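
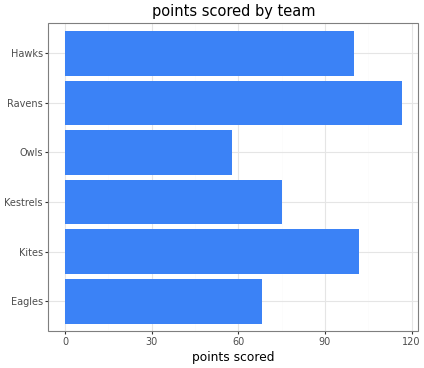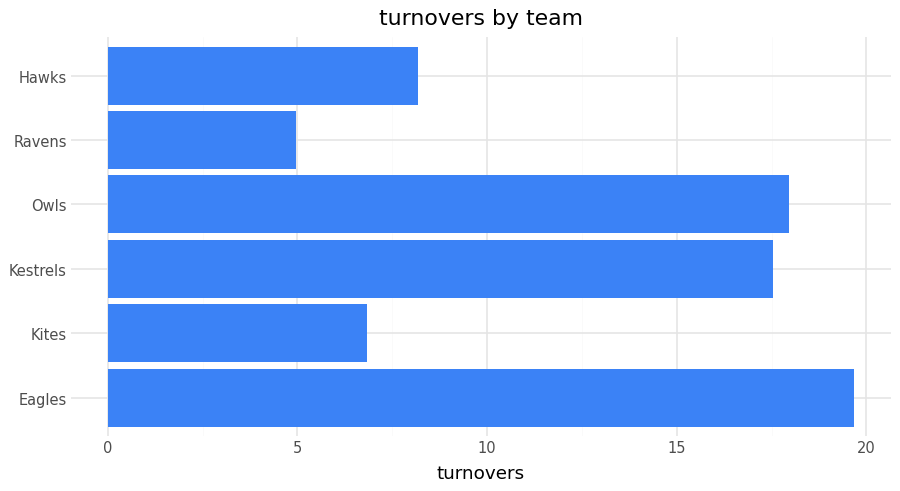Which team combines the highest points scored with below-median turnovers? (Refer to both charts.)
Ravens

Chart 2 median turnovers ≈ 12; below-median teams: Kites, Ravens, Hawks. Among those, Ravens has the highest points scored (≈ 120).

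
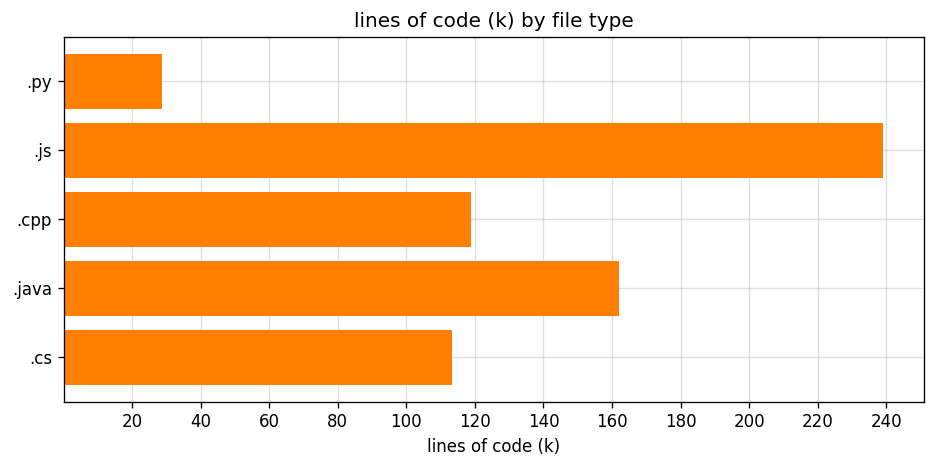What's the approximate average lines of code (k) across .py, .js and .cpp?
(20 + 240 + 120) / 3 ≈ 127.

≈ 127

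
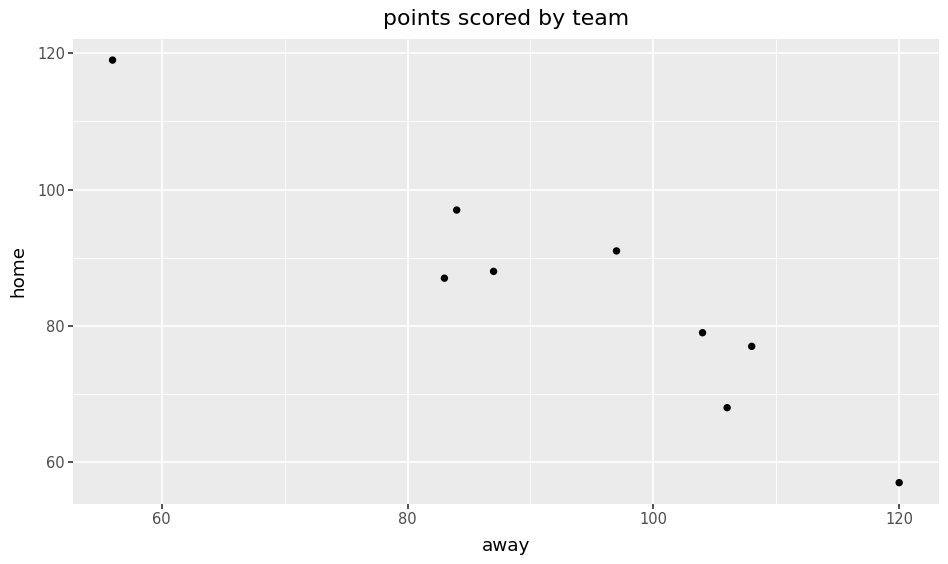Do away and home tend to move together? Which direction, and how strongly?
negative, strong

Points are negatively correlated; strong (|r| ≈ 0.9).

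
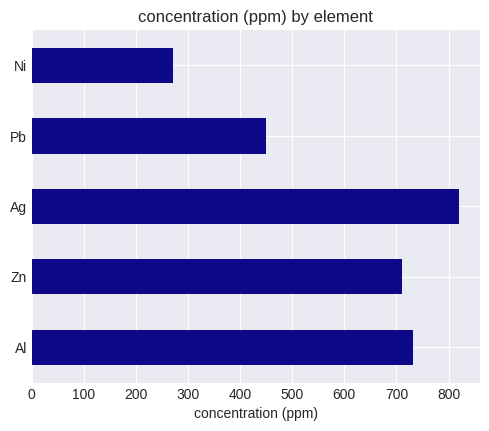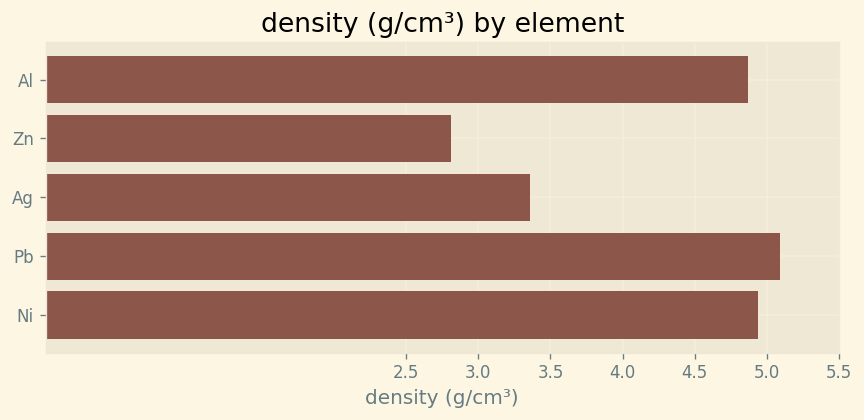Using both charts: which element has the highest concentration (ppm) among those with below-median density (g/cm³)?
Ag

Chart 2 median density (g/cm³) ≈ 5; below-median elements: Zn, Ag. Among those, Ag has the highest concentration (ppm) (≈ 800).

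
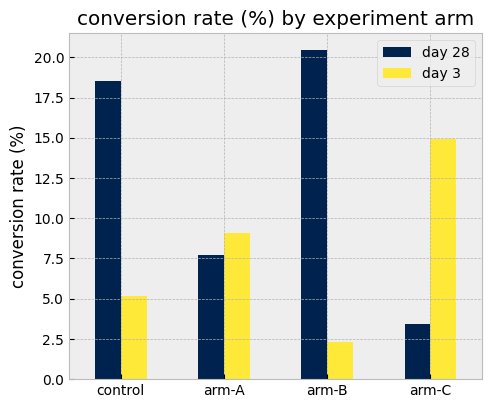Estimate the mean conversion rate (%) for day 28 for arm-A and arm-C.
≈ 6

(8 + 4) / 2 ≈ 6.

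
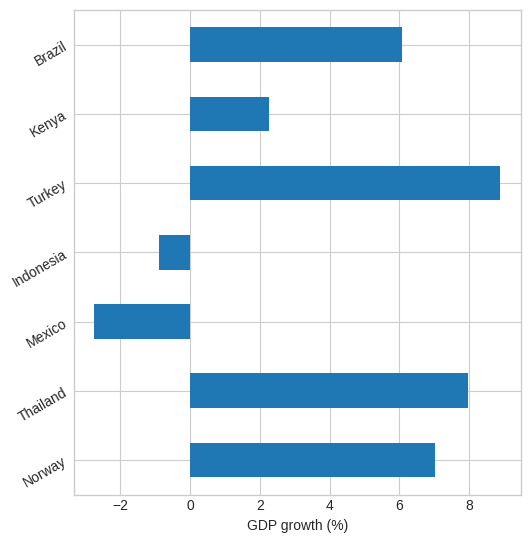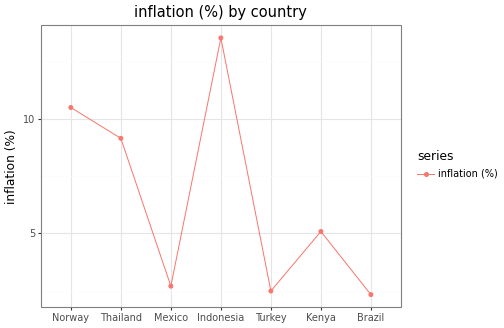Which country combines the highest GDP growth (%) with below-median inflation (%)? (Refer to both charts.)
Turkey

Chart 2 median inflation (%) ≈ 6; below-median countries: Mexico, Turkey, Brazil. Among those, Turkey has the highest GDP growth (%) (≈ 9).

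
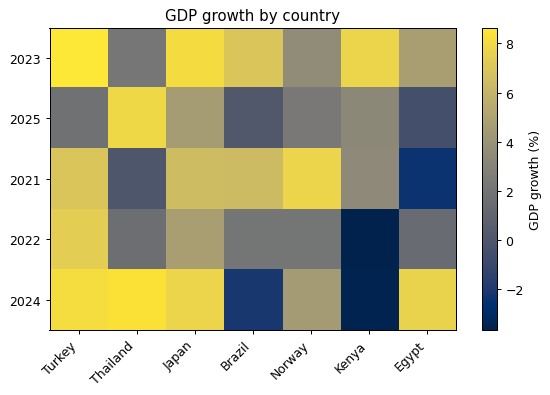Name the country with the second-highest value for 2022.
Top 3 for 2022: Turkey ≈ 8, Japan ≈ 4, Norway ≈ 2.

Japan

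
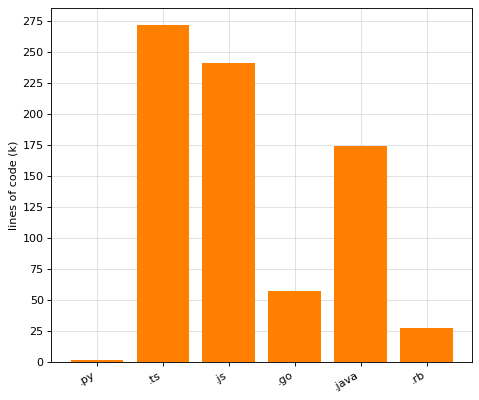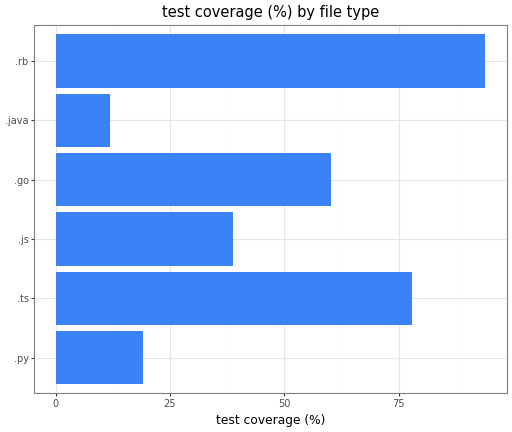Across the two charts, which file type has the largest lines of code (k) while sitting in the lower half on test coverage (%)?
Chart 2 median test coverage (%) ≈ 50; below-median file types: .py, .js, .java. Among those, .js has the highest lines of code (k) (≈ 250).

.js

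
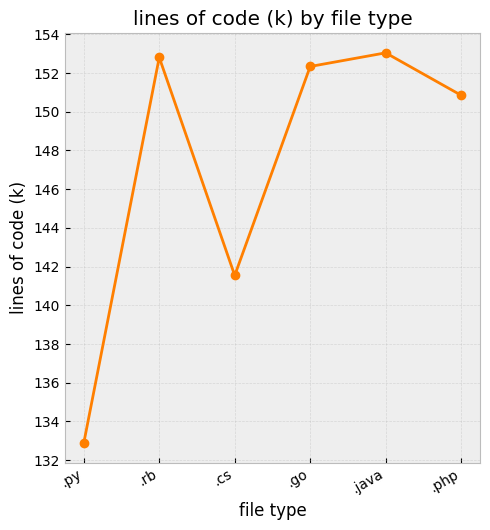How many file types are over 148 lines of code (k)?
Above 148: .rb, .go, .java, .php.

4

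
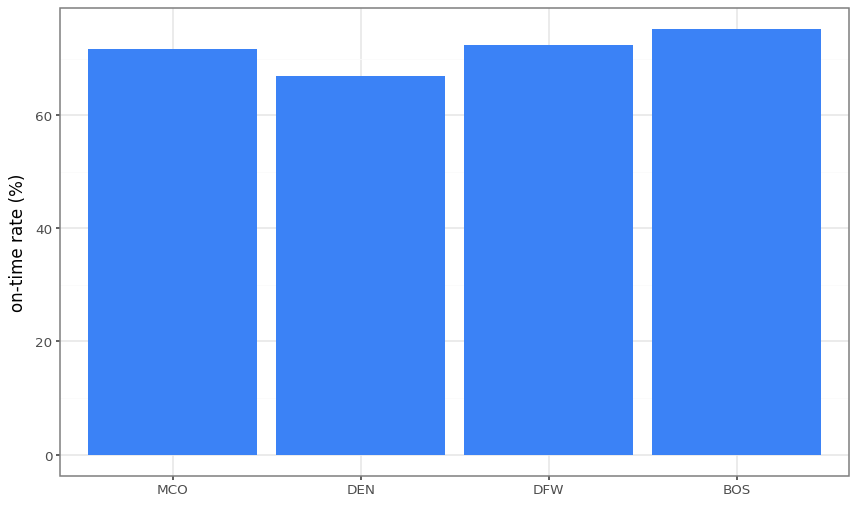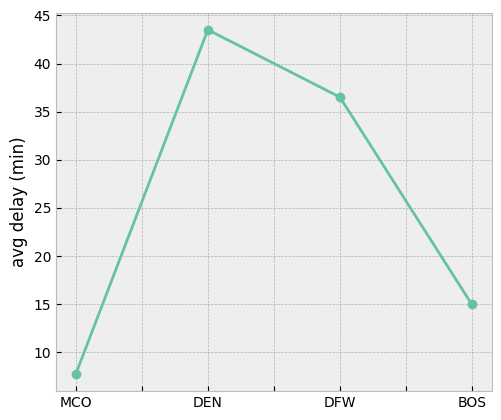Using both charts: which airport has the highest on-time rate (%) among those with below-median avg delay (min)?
BOS

Chart 2 median avg delay (min) ≈ 25; below-median airports: MCO, BOS. Among those, BOS has the highest on-time rate (%) (≈ 80).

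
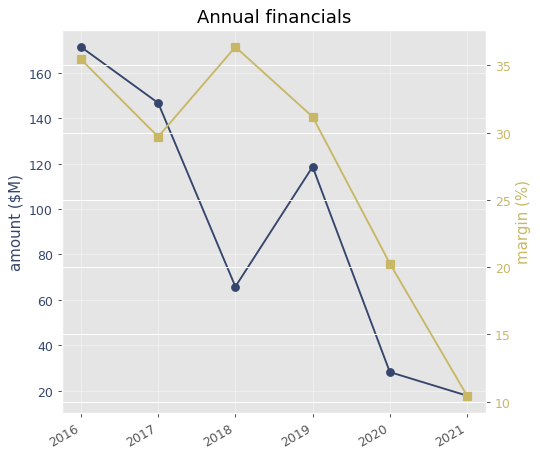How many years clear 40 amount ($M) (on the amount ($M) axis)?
4

Above 40: 2016, 2017, 2018, 2019.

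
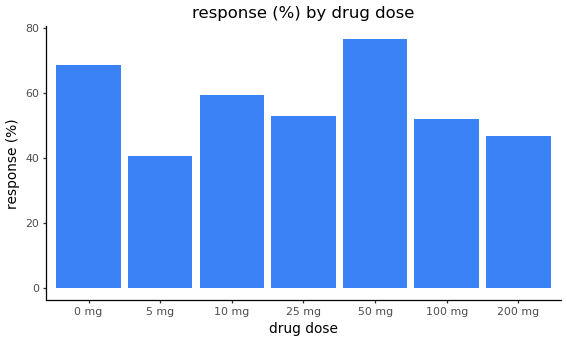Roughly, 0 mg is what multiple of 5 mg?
≈ 1.75×

0 mg ≈ 70, 5 mg ≈ 40; 70/40 ≈ 1.75.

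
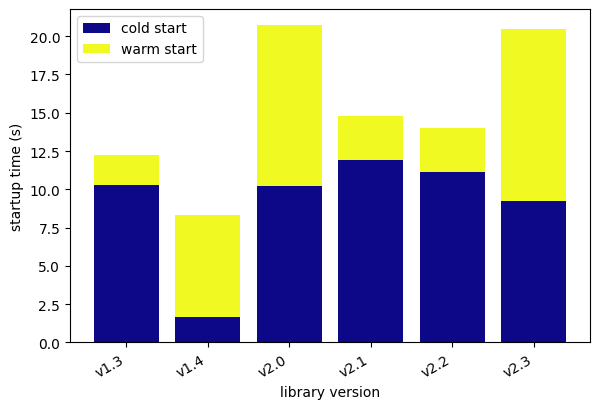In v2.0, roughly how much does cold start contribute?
cold start top ≈ 10, bottom ≈ 0; segment ≈ 10.

≈ 10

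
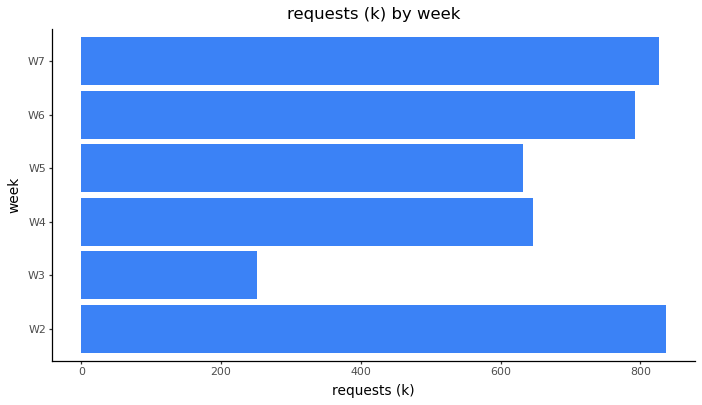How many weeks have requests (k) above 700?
3

Above 700: W2, W6, W7.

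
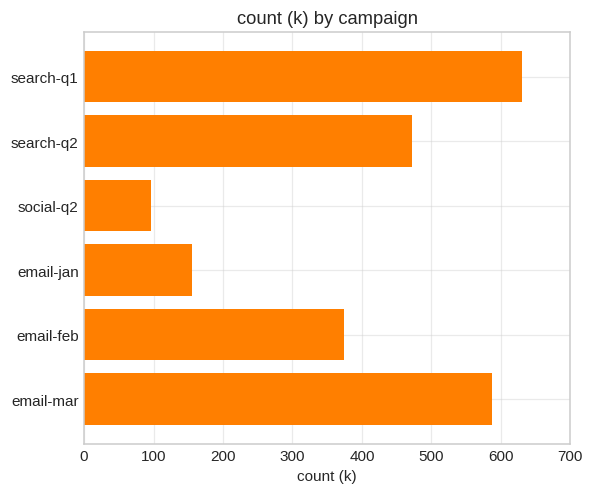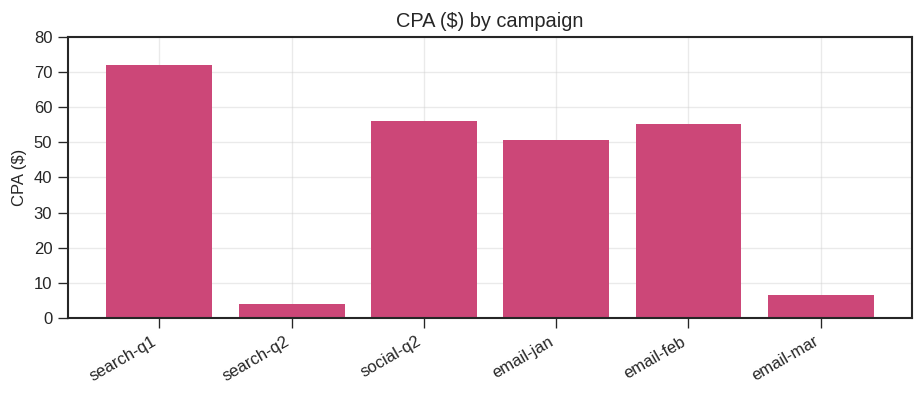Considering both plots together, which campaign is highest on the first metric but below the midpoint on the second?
Chart 2 median CPA ($) ≈ 50; below-median campaigns: search-q2, email-jan, email-mar. Among those, email-mar has the highest count (k) (≈ 600).

email-mar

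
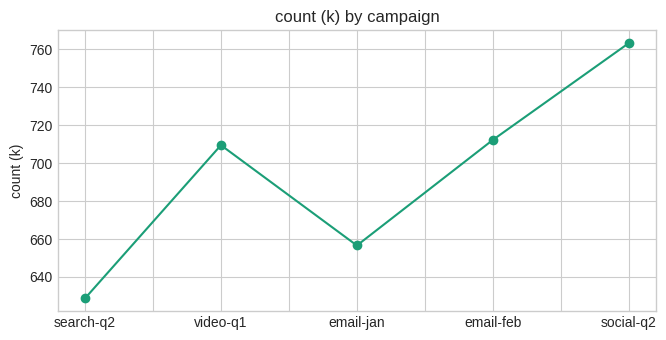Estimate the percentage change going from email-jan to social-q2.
email-jan ≈ 660, social-q2 ≈ 760; (760 − 660) / 660 ≈ +15.2%.

≈ +15.2%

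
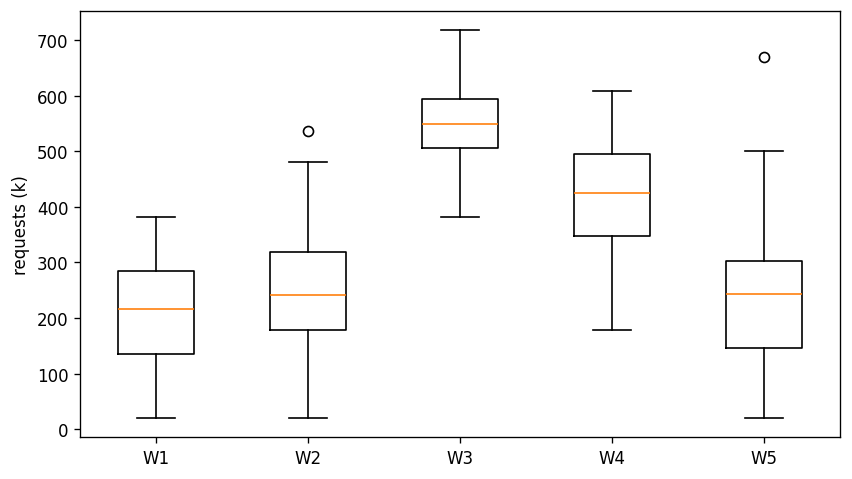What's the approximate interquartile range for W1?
Q3 ≈ 300, Q1 ≈ 150; IQR ≈ 150.

≈ 150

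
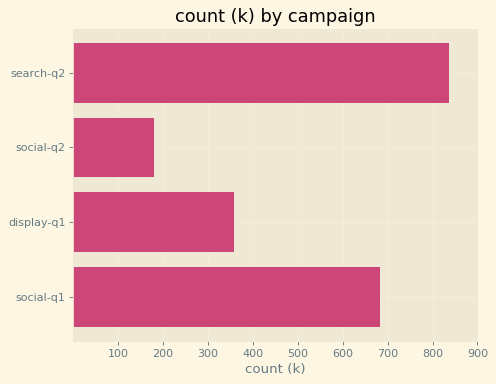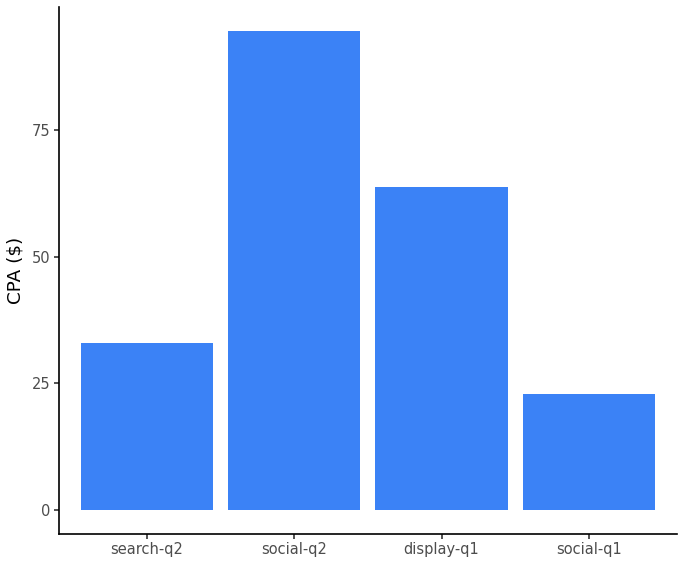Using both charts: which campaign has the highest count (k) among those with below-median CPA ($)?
search-q2

Chart 2 median CPA ($) ≈ 50; below-median campaigns: search-q2, social-q1. Among those, search-q2 has the highest count (k) (≈ 800).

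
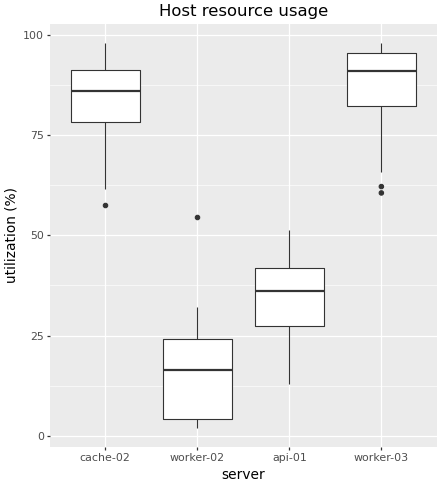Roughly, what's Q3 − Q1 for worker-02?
≈ 20

Q3 ≈ 20, Q1 ≈ 0; IQR ≈ 20.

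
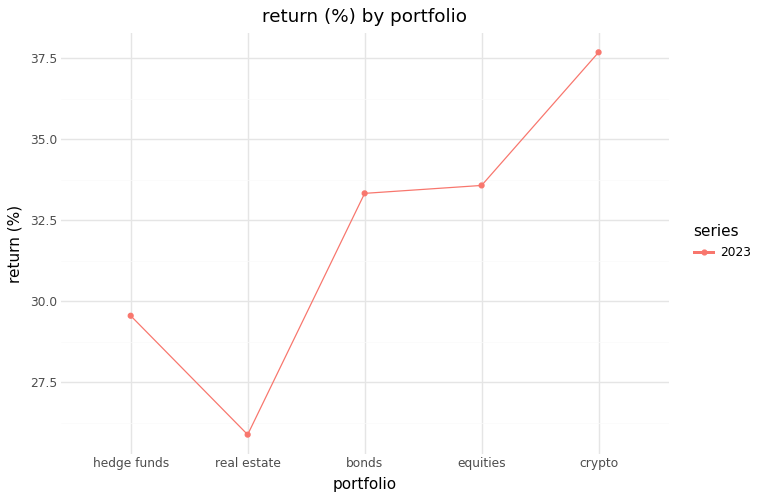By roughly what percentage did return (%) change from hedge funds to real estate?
≈ -13.3%

hedge funds ≈ 30, real estate ≈ 26; (26 − 30) / 30 ≈ -13.3%.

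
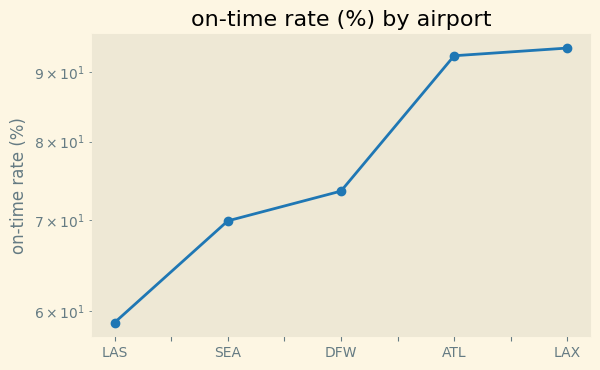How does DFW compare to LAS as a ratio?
≈ 1.25×

DFW ≈ 75, LAS ≈ 60; 75/60 ≈ 1.25.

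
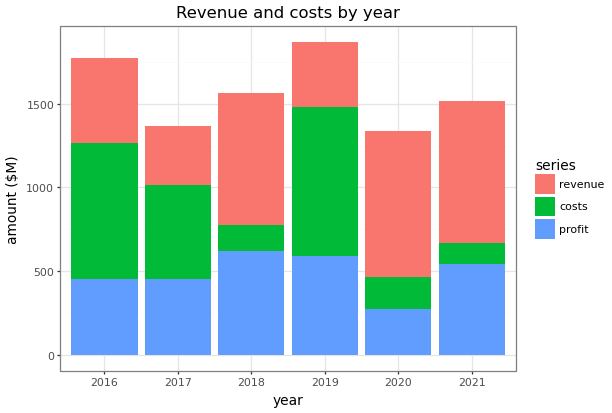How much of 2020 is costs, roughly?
costs top ≈ 400, bottom ≈ 200; segment ≈ 200.

≈ 200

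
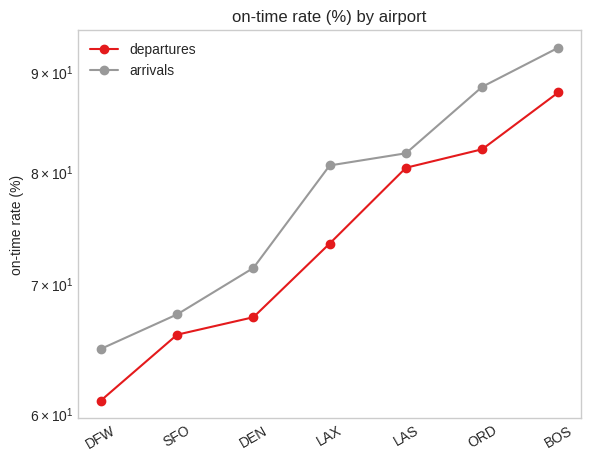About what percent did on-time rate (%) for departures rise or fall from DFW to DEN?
≈ +8.3%

DFW ≈ 60, DEN ≈ 65; (65 − 60) / 60 ≈ +8.3%.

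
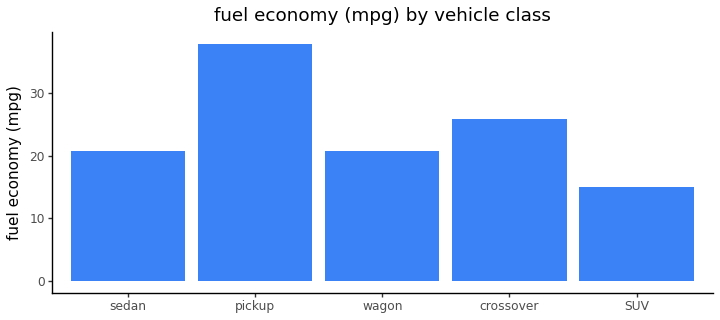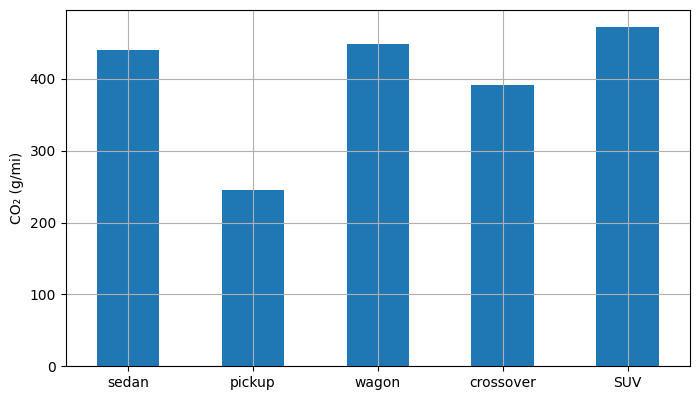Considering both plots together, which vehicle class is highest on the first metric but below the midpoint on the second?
Chart 2 median CO₂ (g/mi) ≈ 450; below-median vehicle classes: pickup, crossover. Among those, pickup has the highest fuel economy (mpg) (≈ 40).

pickup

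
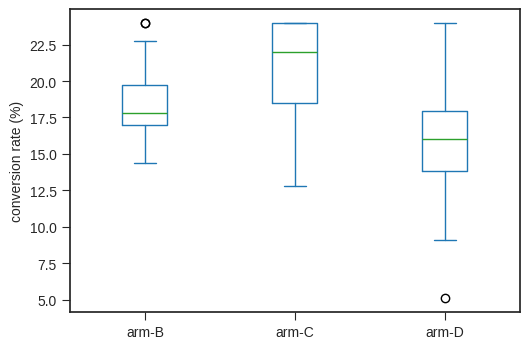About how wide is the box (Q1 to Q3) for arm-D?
≈ 4.0

Q3 ≈ 18.0, Q1 ≈ 14.0; IQR ≈ 4.0.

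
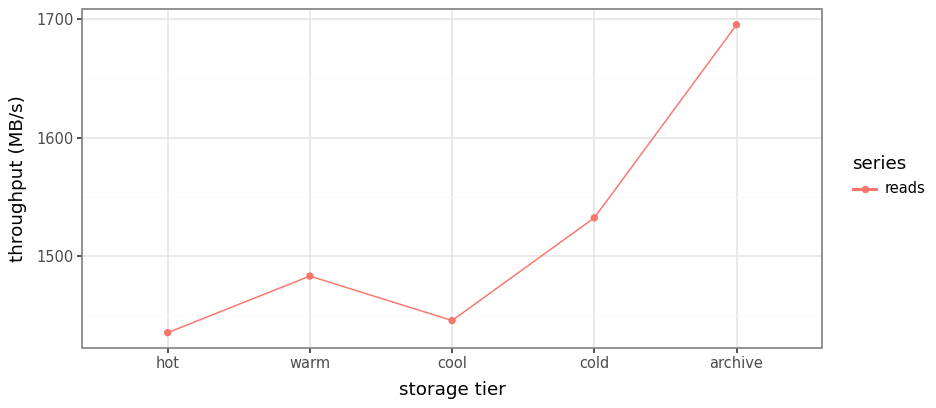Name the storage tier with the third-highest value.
warm

Top 4: archive ≈ 1700, cold ≈ 1525, warm ≈ 1475, cool ≈ 1450.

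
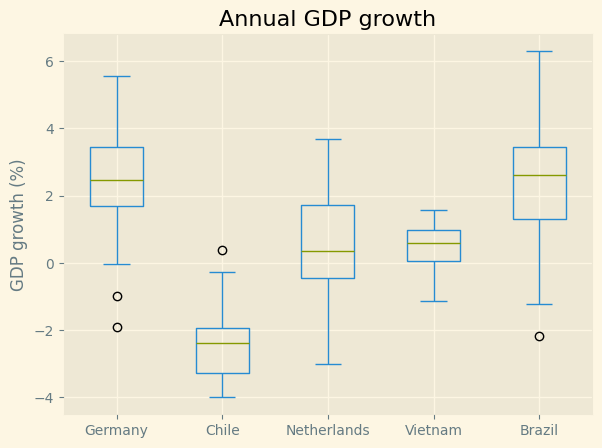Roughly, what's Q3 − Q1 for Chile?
≈ 1.5

Q3 ≈ -2.0, Q1 ≈ -3.5; IQR ≈ 1.5.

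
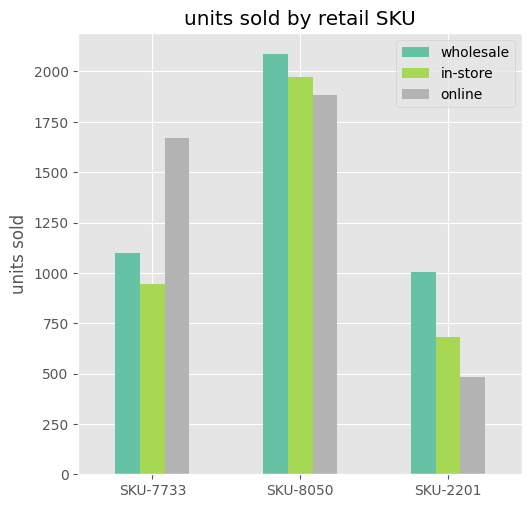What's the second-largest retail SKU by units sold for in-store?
SKU-7733

Top 3 for in-store: SKU-8050 ≈ 2000, SKU-7733 ≈ 1000, SKU-2201 ≈ 600.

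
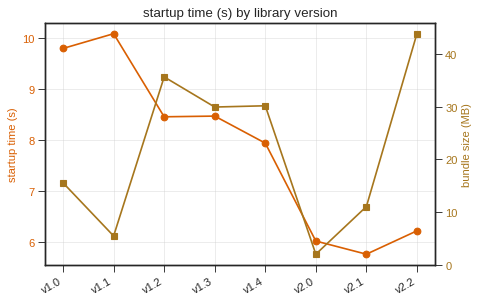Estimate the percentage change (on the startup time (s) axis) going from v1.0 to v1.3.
≈ -15%

v1.0 ≈ 10.0, v1.3 ≈ 8.5; (8.5 − 10.0) / 10.0 ≈ -15%.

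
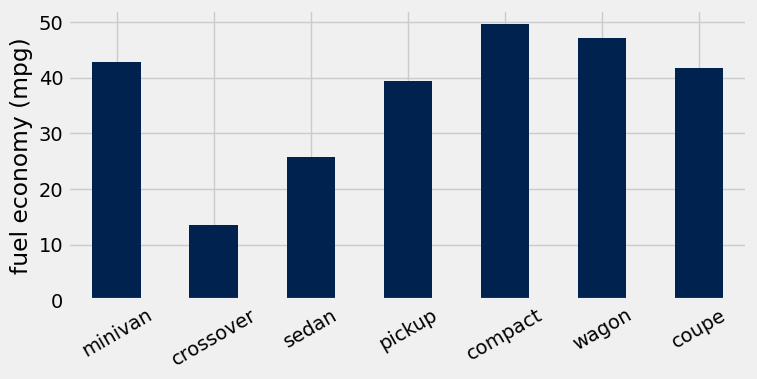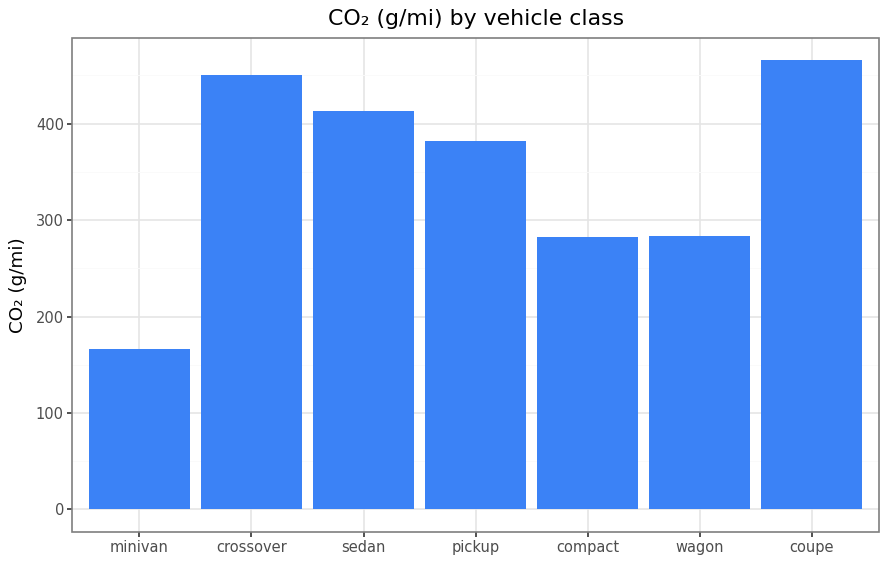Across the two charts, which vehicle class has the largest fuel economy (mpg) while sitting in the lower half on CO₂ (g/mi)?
compact

Chart 2 median CO₂ (g/mi) ≈ 400; below-median vehicle classes: minivan, compact, wagon. Among those, compact has the highest fuel economy (mpg) (≈ 50).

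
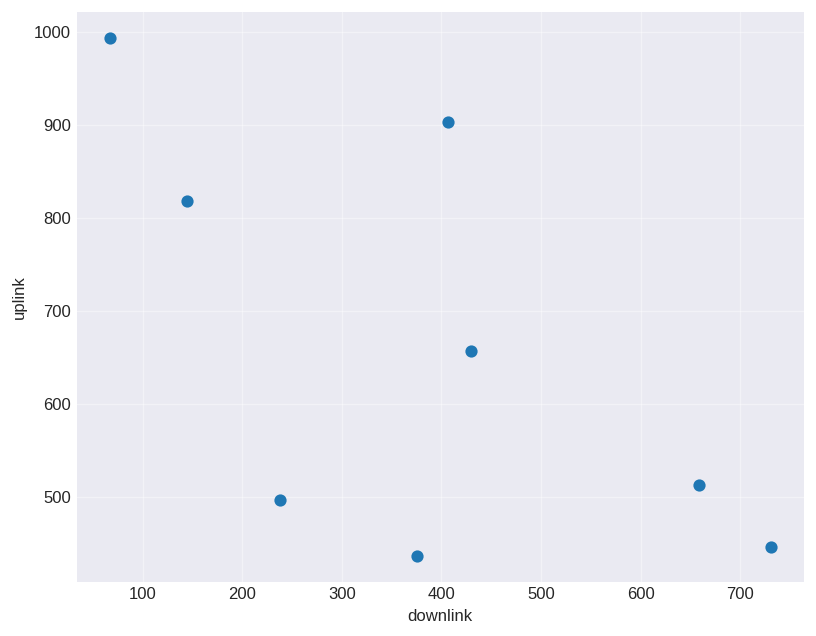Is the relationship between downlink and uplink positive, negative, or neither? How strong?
negative, moderate

Points are negatively correlated; moderate (|r| ≈ 0.6).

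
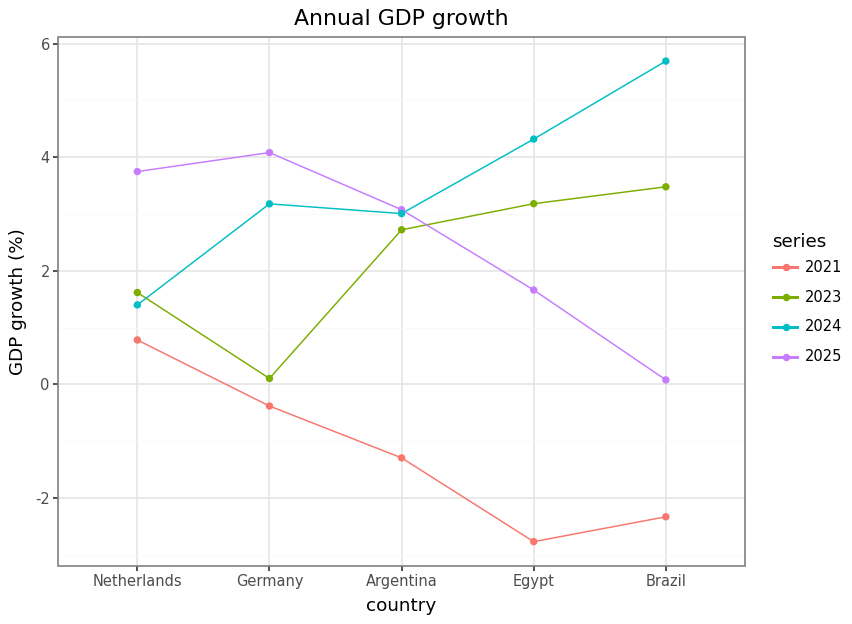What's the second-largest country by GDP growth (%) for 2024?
Egypt

Top 3 for 2024: Brazil ≈ 6, Egypt ≈ 4, Germany ≈ 3.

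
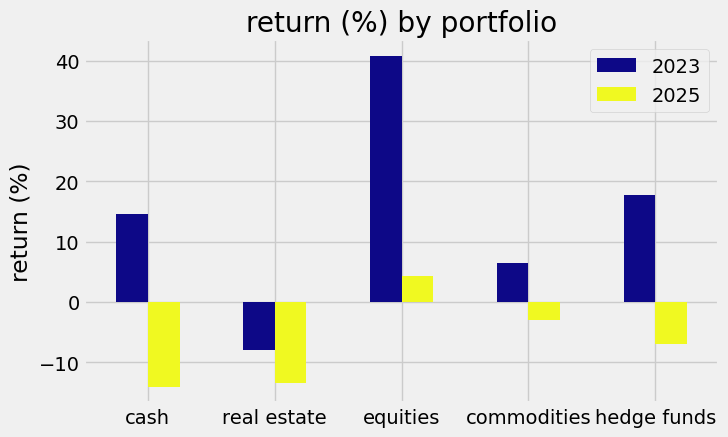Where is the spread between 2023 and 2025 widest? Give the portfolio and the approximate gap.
equities: 2023 ≈ 40, 2025 ≈ 5 → gap ≈ 35. Next-largest (cash) is only ≈ 30.

equities, ≈ 35 %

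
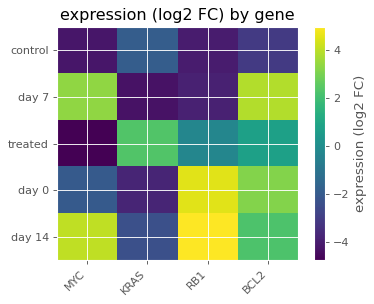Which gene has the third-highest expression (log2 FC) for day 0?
MYC

Top 4 for day 0: RB1 ≈ 5, BCL2 ≈ 3, MYC ≈ -2, KRAS ≈ -4.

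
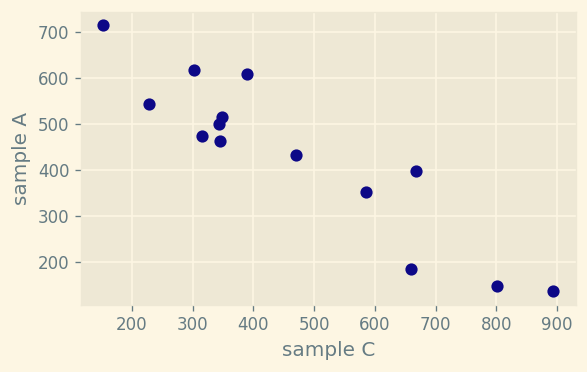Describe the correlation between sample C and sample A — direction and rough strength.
Points are negatively correlated; strong (|r| ≈ 0.9).

negative, strong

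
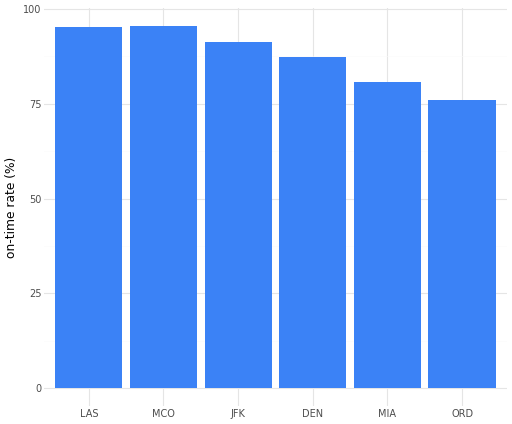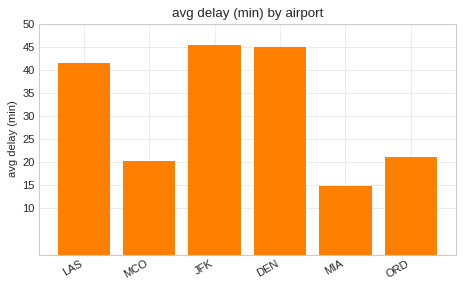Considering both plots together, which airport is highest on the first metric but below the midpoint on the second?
MCO

Chart 2 median avg delay (min) ≈ 30; below-median airports: MCO, MIA, ORD. Among those, MCO has the highest on-time rate (%) (≈ 100).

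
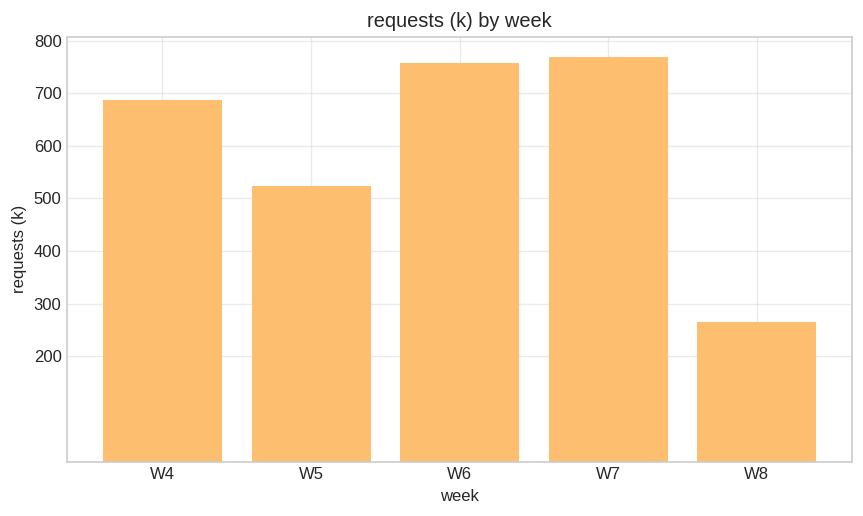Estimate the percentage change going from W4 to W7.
≈ +14.3%

W4 ≈ 700, W7 ≈ 800; (800 − 700) / 700 ≈ +14.3%.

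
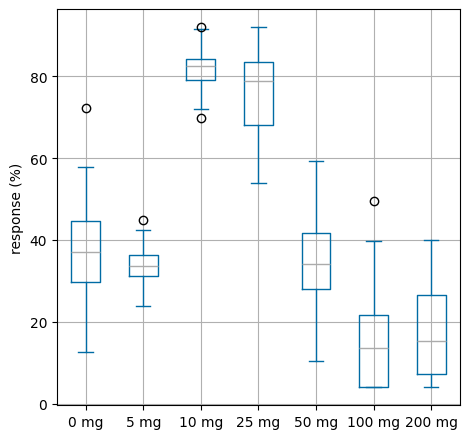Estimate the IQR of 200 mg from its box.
≈ 20

Q3 ≈ 30, Q1 ≈ 10; IQR ≈ 20.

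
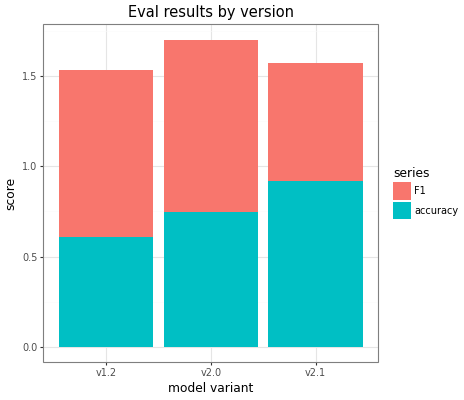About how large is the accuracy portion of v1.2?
≈ 0.6

accuracy top ≈ 0.6, bottom ≈ 0.0; segment ≈ 0.6.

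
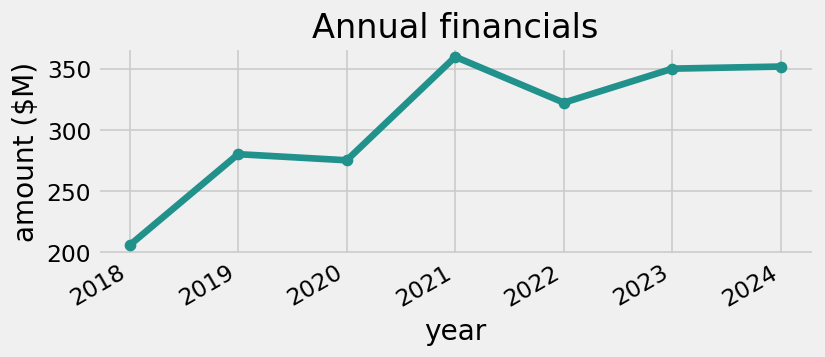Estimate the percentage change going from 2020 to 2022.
2020 ≈ 280, 2022 ≈ 320; (320 − 280) / 280 ≈ +14.3%.

≈ +14.3%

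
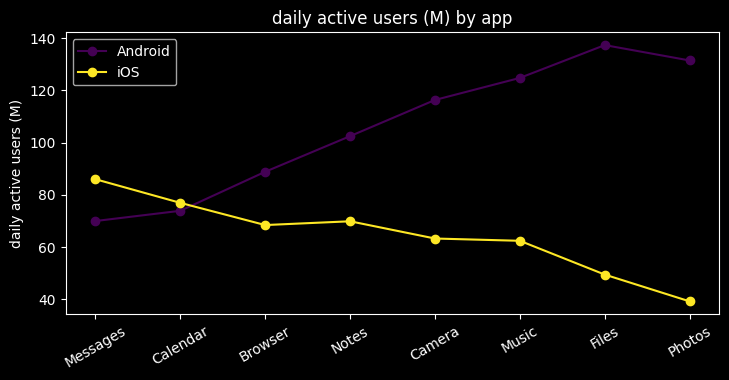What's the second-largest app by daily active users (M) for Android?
Top 3 for Android: Files ≈ 140, Photos ≈ 130, Music ≈ 120.

Photos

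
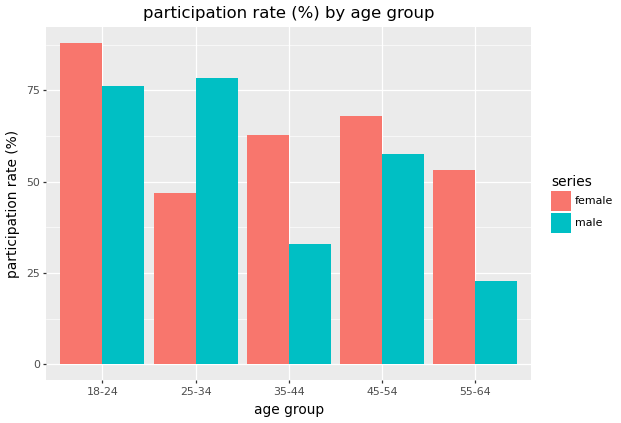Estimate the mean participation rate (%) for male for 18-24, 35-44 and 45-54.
≈ 57

(80 + 30 + 60) / 3 ≈ 57.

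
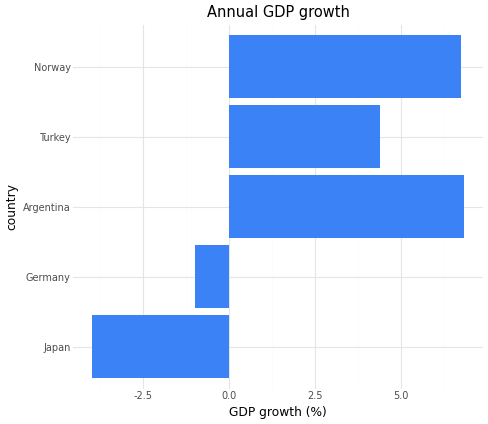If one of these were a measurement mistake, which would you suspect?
Japan

Japan ≈ -4; the rest sit between ≈ -1 and ≈ 7.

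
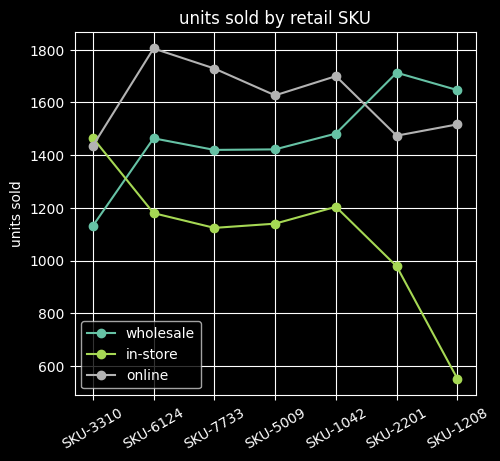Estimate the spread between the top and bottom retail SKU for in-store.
≈ 800

Max SKU-3310 ≈ 1400, min SKU-1208 ≈ 600; range ≈ 800.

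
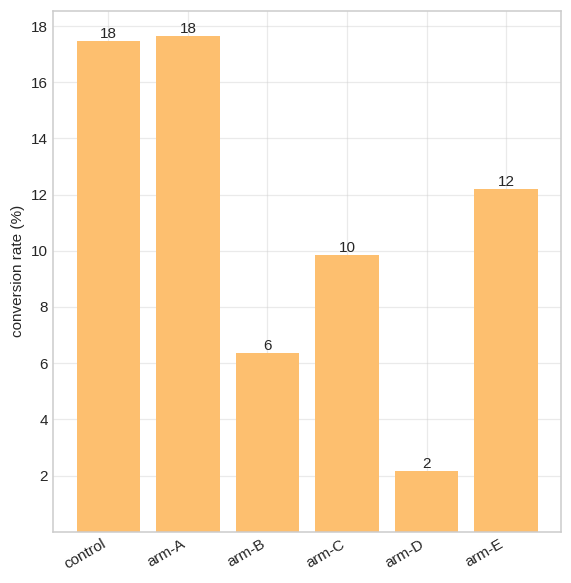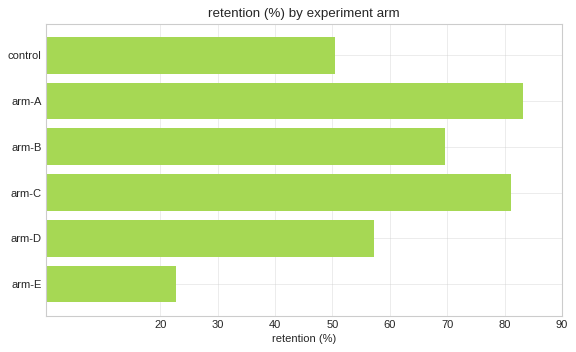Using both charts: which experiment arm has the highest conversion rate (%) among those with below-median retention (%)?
control

Chart 2 median retention (%) ≈ 60; below-median experiment arms: control, arm-D, arm-E. Among those, control has the highest conversion rate (%) (≈ 18).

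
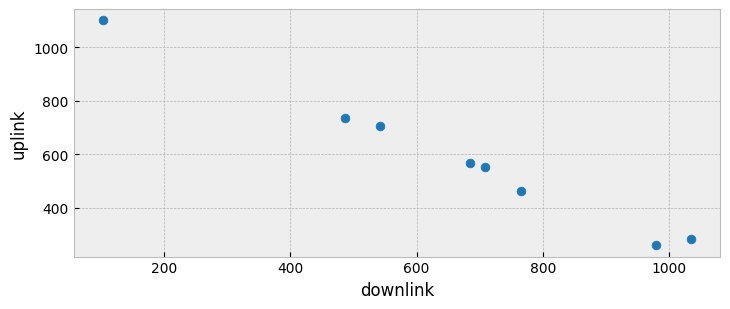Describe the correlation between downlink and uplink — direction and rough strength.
Points are negatively correlated; strong (|r| ≈ 1.0).

negative, strong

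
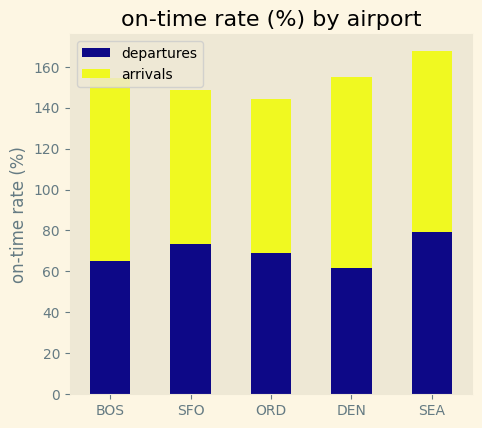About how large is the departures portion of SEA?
≈ 80

departures top ≈ 80, bottom ≈ 0; segment ≈ 80.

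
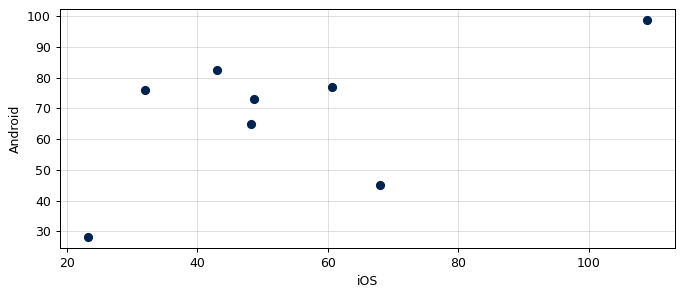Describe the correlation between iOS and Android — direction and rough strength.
positive, moderate

Points are positively correlated; moderate (|r| ≈ 0.6).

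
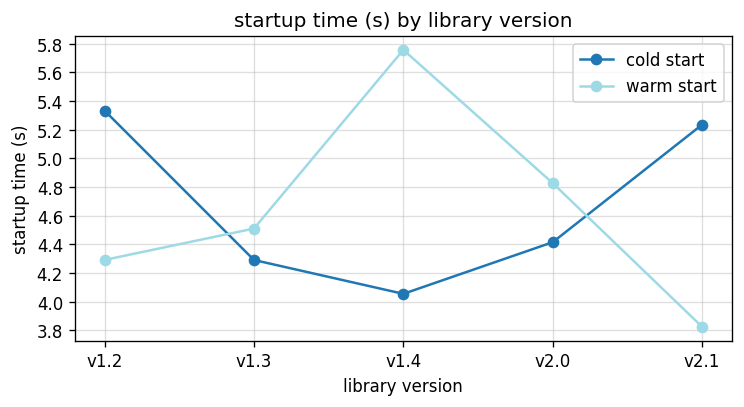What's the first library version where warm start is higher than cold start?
v1.3

v1.2: warm start ≈ 4.2 vs cold start ≈ 5.4 (not yet); v1.3: warm start ≈ 4.6 vs cold start ≈ 4.2 (first crossover).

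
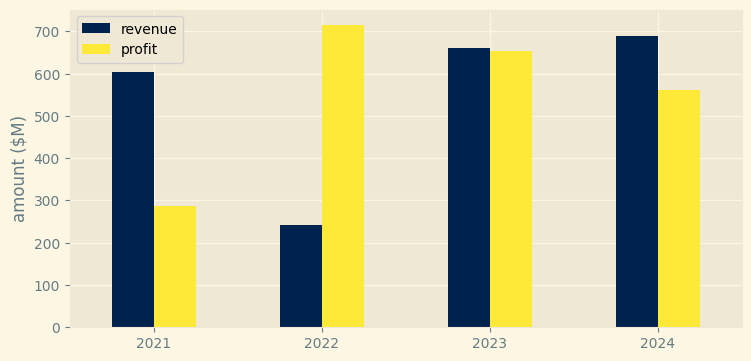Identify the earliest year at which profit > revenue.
2022

2021: profit ≈ 300 vs revenue ≈ 600 (not yet); 2022: profit ≈ 700 vs revenue ≈ 200 (first crossover).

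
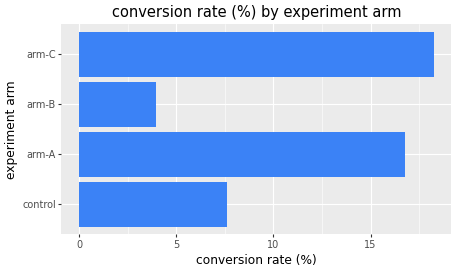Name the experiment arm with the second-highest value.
Top 3: arm-C ≈ 18, arm-A ≈ 16, control ≈ 8.

arm-A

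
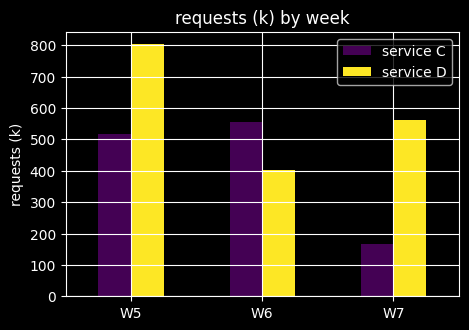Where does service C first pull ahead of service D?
W6

W5: service C ≈ 500 vs service D ≈ 800 (not yet); W6: service C ≈ 600 vs service D ≈ 400 (first crossover).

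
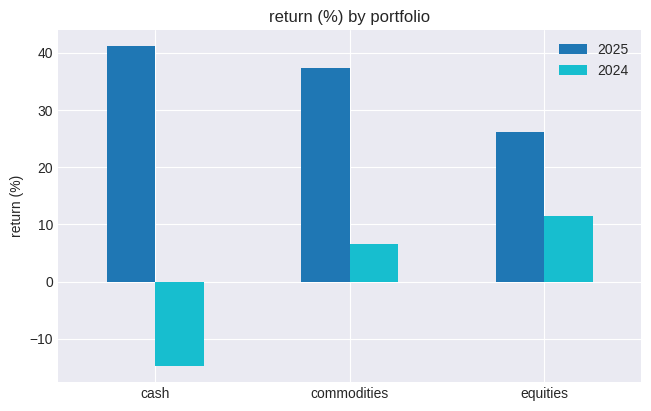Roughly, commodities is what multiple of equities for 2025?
≈ 1.4×

commodities ≈ 35, equities ≈ 25; 35/25 ≈ 1.4.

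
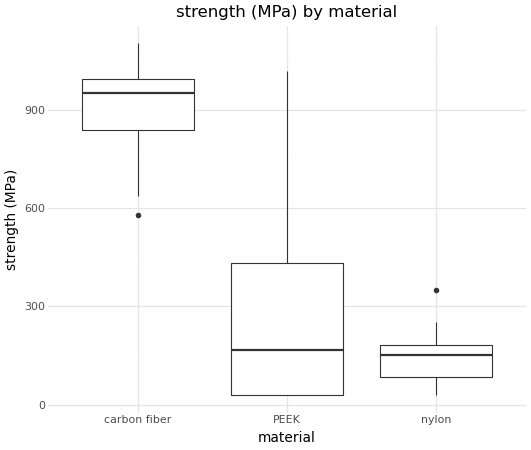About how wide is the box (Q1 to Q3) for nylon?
Q3 ≈ 200, Q1 ≈ 100; IQR ≈ 100.

≈ 100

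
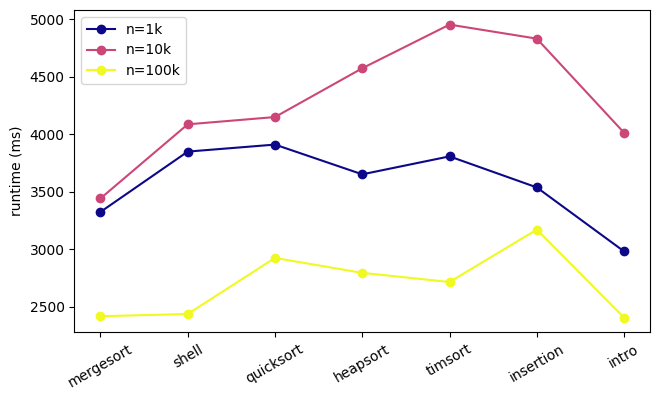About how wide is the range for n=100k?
≈ 500

Max insertion ≈ 3000, min intro ≈ 2500; range ≈ 500.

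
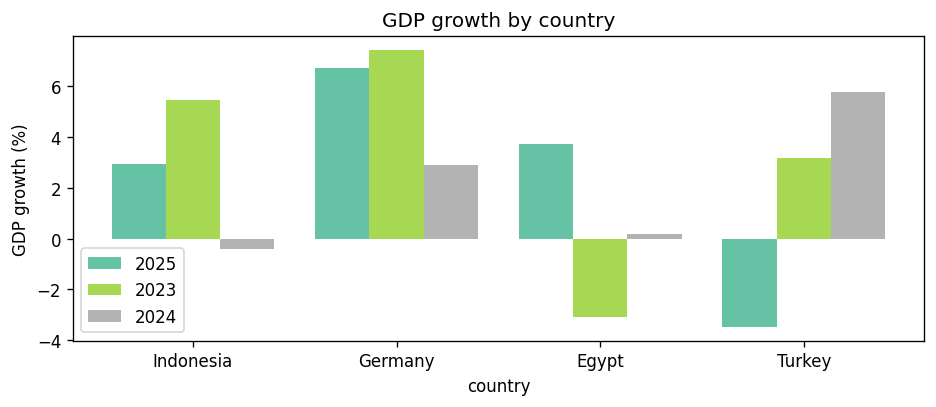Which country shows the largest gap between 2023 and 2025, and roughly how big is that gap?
Egypt, ≈ 7 %

Egypt: 2023 ≈ -3, 2025 ≈ 4 → gap ≈ 7. Next-largest (Turkey) is only ≈ 6.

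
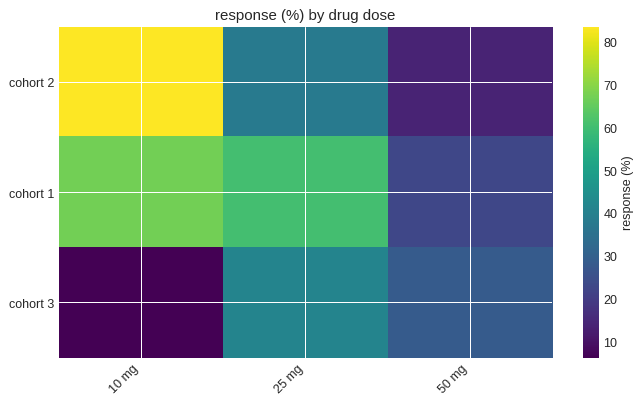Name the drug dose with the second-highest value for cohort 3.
50 mg

Top 3 for cohort 3: 25 mg ≈ 40, 50 mg ≈ 30, 10 mg ≈ 10.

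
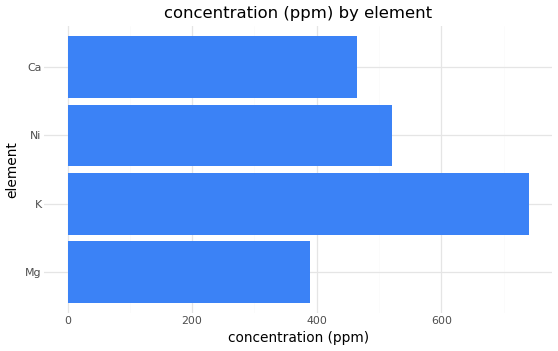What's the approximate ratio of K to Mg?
≈ 1.75×

K ≈ 700, Mg ≈ 400; 700/400 ≈ 1.75.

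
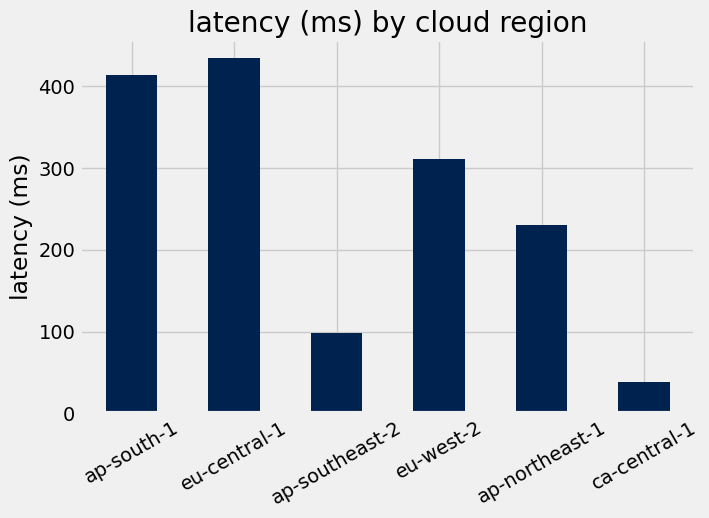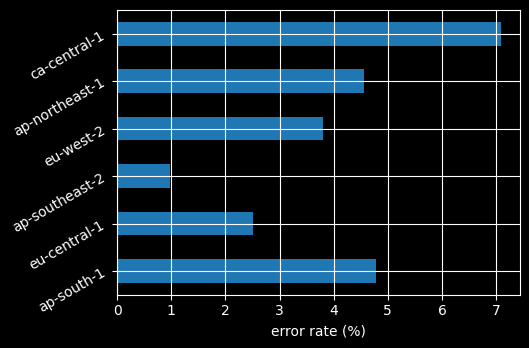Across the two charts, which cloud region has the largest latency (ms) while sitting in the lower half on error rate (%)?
Chart 2 median error rate (%) ≈ 4; below-median cloud regions: eu-central-1, ap-southeast-2, eu-west-2. Among those, eu-central-1 has the highest latency (ms) (≈ 450).

eu-central-1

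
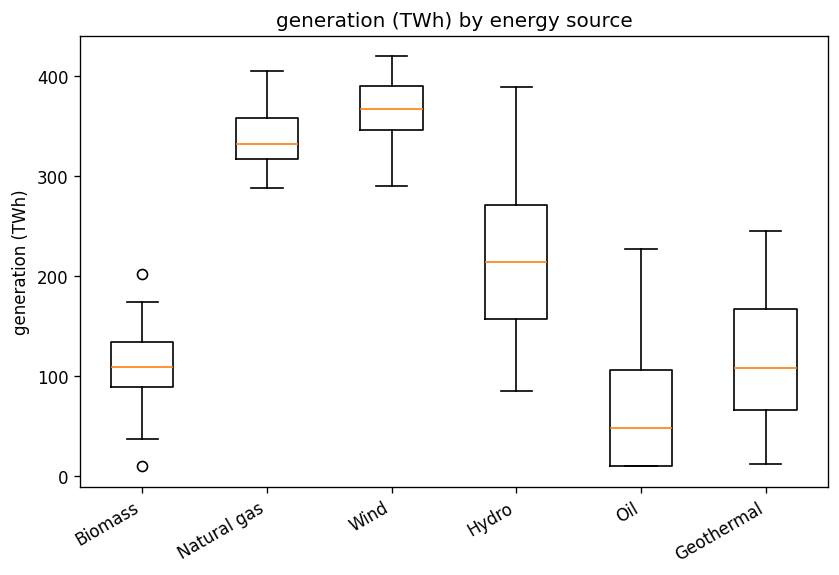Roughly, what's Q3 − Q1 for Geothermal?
≈ 100

Q3 ≈ 150, Q1 ≈ 50; IQR ≈ 100.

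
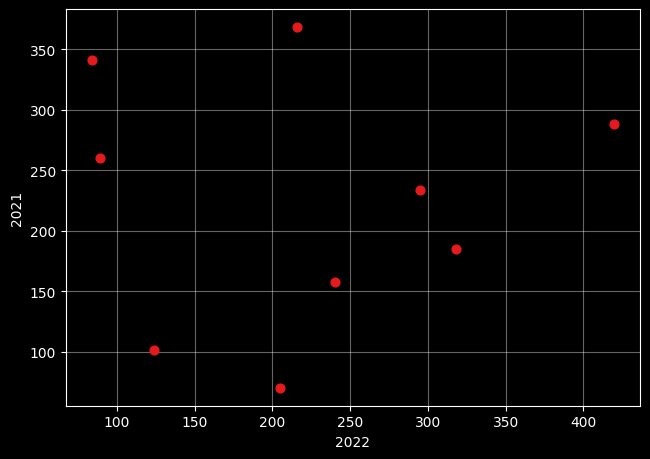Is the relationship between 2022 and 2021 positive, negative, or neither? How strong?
no clear correlation

Points are roughly uncorrelated; weak (|r| ≈ 0.0).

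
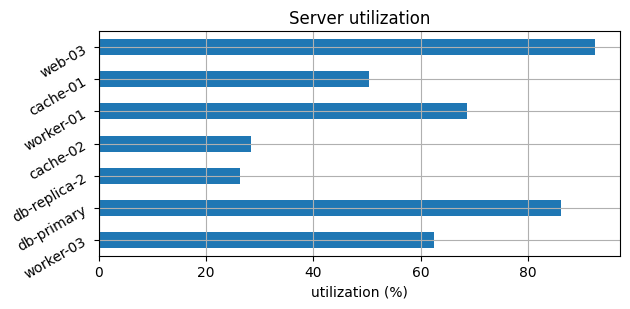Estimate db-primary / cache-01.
≈ 1.8×

db-primary ≈ 90, cache-01 ≈ 50; 90/50 ≈ 1.8.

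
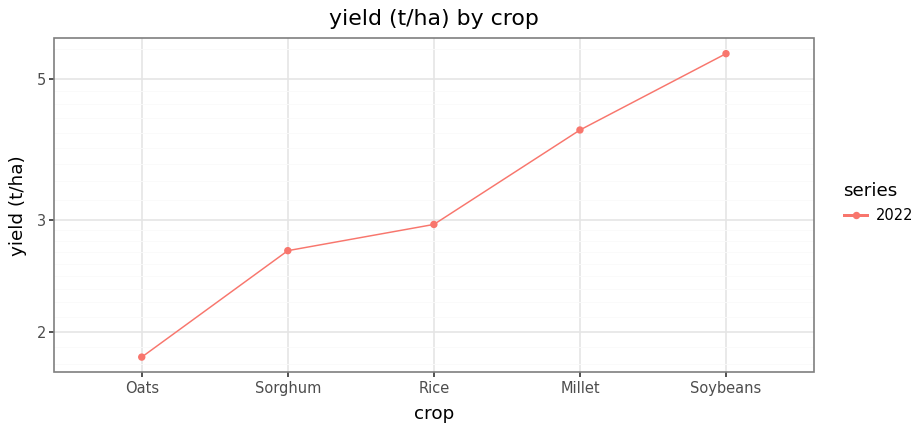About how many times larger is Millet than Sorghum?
Millet ≈ 4.0, Sorghum ≈ 2.5; 4.0/2.5 ≈ 1.6.

≈ 1.6×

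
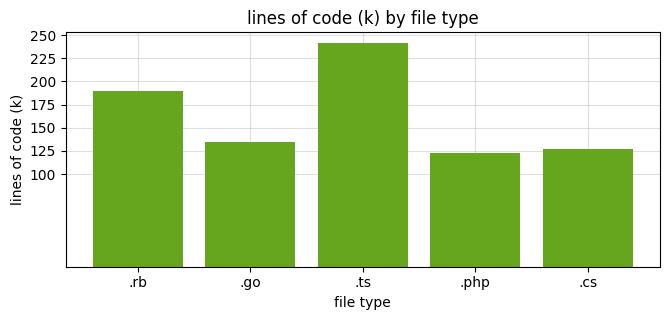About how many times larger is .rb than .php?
.rb ≈ 200, .php ≈ 125; 200/125 ≈ 1.6.

≈ 1.6×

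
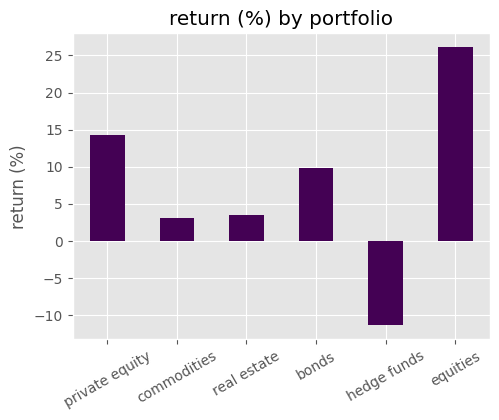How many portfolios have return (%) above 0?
Above 0: private equity, commodities, real estate, bonds, equities.

5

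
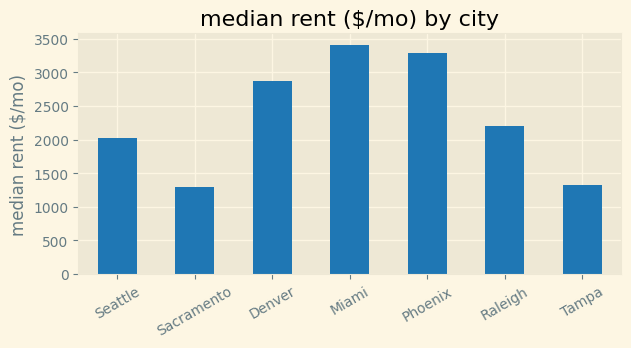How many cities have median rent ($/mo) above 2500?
Above 2500: Denver, Miami, Phoenix.

3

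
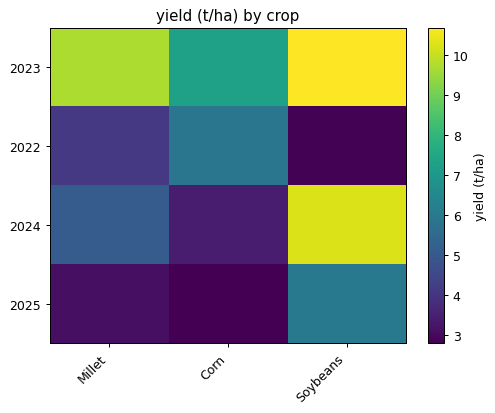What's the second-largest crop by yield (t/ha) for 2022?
Millet

Top 3 for 2022: Corn ≈ 6, Millet ≈ 4, Soybeans ≈ 3.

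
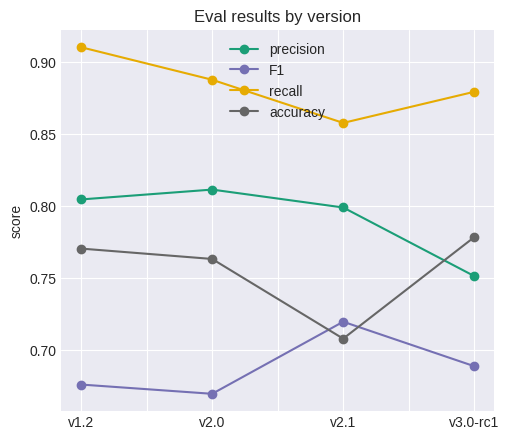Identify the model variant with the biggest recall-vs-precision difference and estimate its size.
v3.0-rc1, ≈ 0.15

v3.0-rc1: recall ≈ 0.90, precision ≈ 0.75 → gap ≈ 0.15. Next-largest (v1.2) is only ≈ 0.10.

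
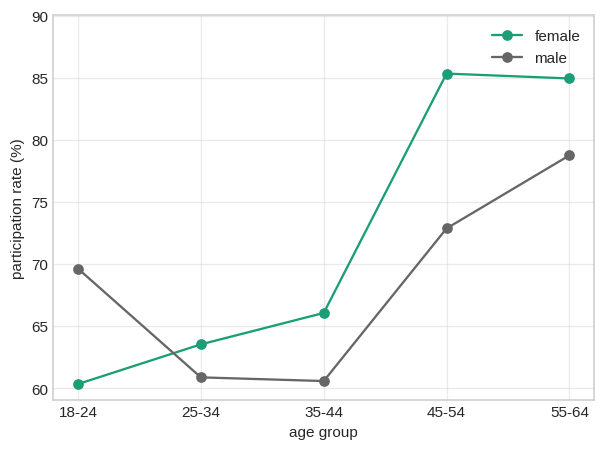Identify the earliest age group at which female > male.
25-34

18-24: female ≈ 60 vs male ≈ 70 (not yet); 25-34: female ≈ 65 vs male ≈ 60 (first crossover).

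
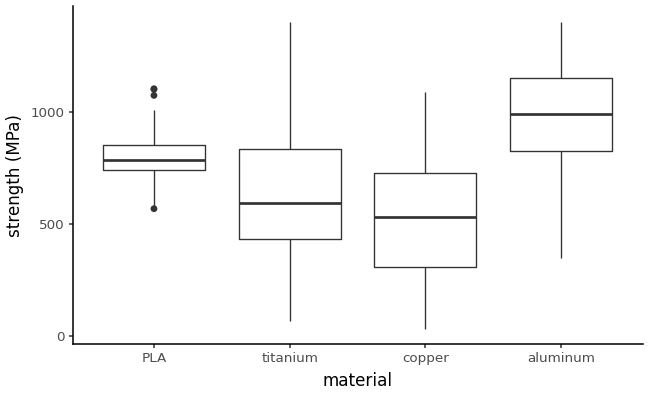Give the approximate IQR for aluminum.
≈ 350

Q3 ≈ 1150, Q1 ≈ 800; IQR ≈ 350.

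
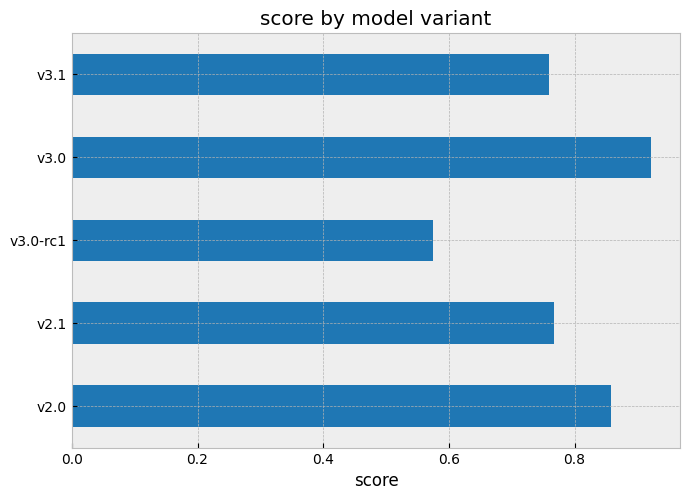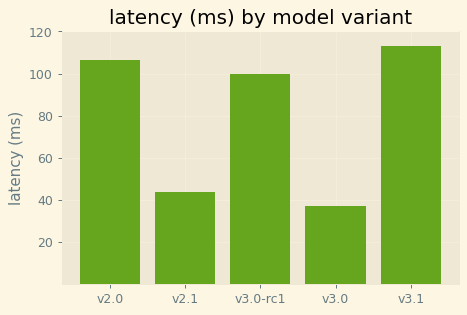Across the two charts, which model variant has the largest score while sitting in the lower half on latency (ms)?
v3.0

Chart 2 median latency (ms) ≈ 100; below-median model variants: v2.1, v3.0. Among those, v3.0 has the highest score (≈ 0.9).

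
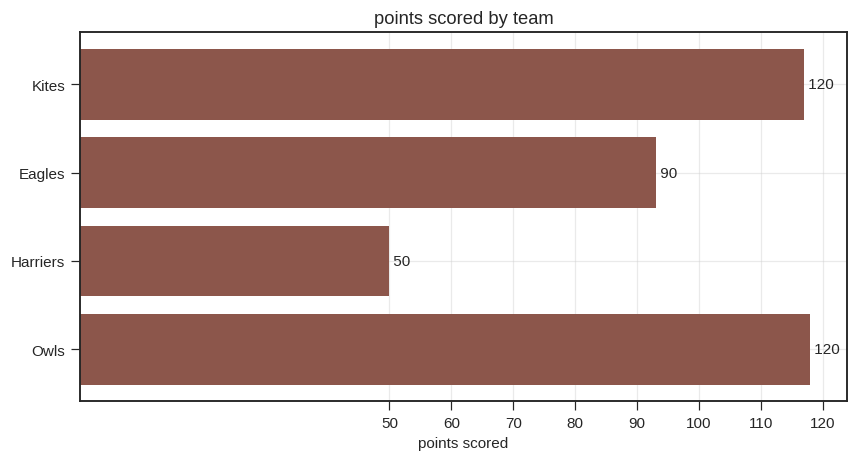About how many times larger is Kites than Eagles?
≈ 1.33×

Kites ≈ 120, Eagles ≈ 90; 120/90 ≈ 1.33.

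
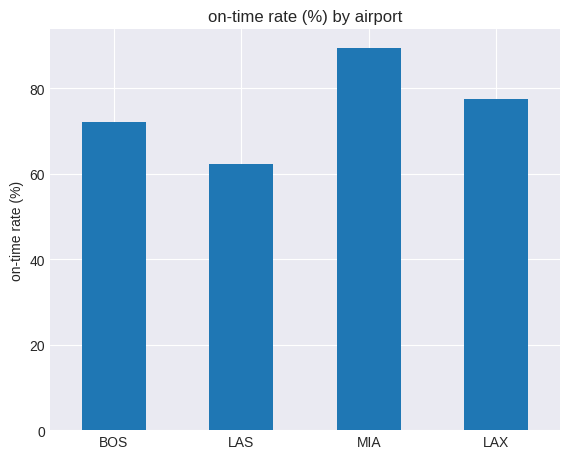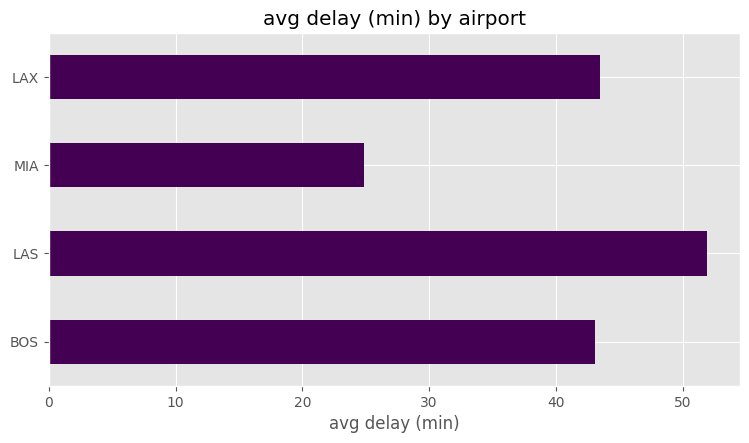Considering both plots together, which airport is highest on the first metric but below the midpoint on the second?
MIA

Chart 2 median avg delay (min) ≈ 45; below-median airports: BOS, MIA. Among those, MIA has the highest on-time rate (%) (≈ 90).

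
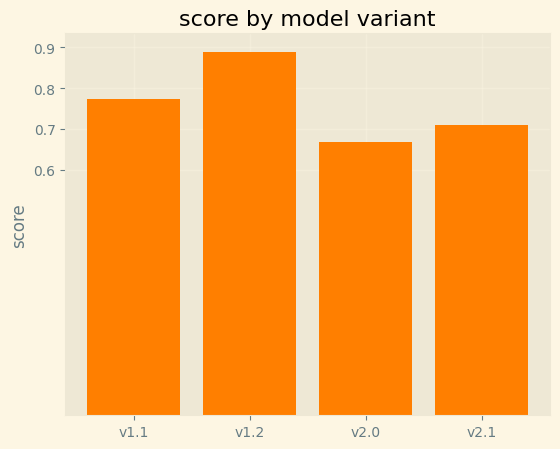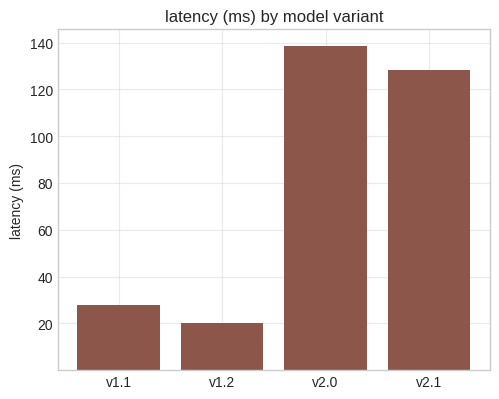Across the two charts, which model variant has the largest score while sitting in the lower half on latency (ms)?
Chart 2 median latency (ms) ≈ 80; below-median model variants: v1.1, v1.2. Among those, v1.2 has the highest score (≈ 0.9).

v1.2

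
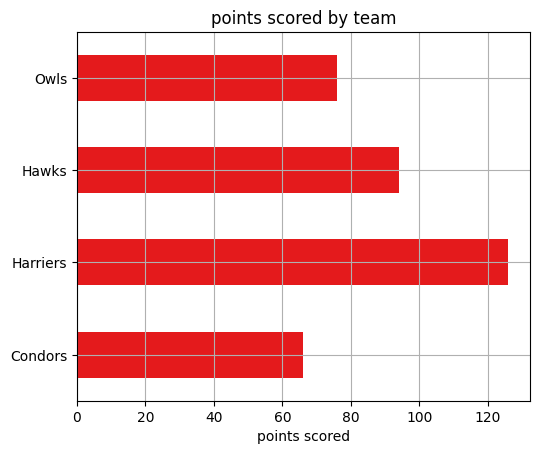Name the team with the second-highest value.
Hawks

Top 3: Harriers ≈ 120, Hawks ≈ 100, Owls ≈ 80.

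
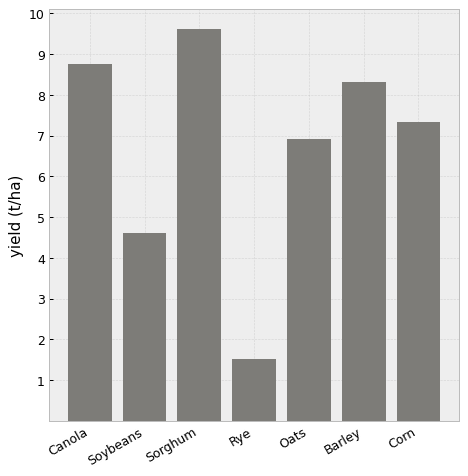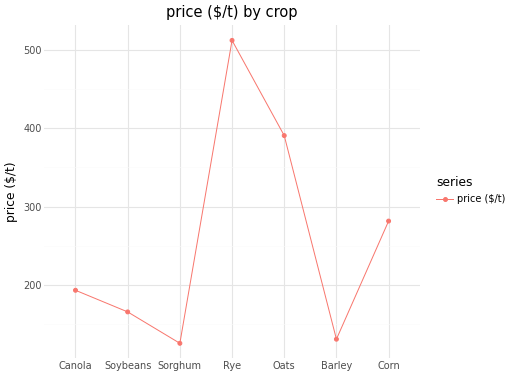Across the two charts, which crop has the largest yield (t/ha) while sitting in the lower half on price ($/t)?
Sorghum

Chart 2 median price ($/t) ≈ 200; below-median crops: Soybeans, Sorghum, Barley. Among those, Sorghum has the highest yield (t/ha) (≈ 10).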